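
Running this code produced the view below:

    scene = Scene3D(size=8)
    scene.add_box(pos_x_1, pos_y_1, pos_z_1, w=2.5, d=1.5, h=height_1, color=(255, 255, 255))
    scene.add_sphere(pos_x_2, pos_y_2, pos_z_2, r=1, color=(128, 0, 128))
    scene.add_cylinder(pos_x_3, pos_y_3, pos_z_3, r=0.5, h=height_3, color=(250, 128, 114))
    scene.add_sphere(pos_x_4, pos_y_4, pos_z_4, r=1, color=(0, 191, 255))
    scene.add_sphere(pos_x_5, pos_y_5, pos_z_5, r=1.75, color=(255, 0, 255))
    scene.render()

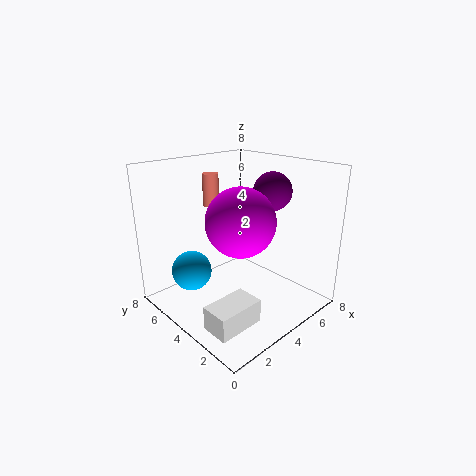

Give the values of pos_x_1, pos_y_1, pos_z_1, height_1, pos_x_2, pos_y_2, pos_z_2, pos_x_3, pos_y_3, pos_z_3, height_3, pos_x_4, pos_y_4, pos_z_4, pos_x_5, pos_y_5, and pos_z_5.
pos_x_1 = 0.5
pos_y_1 = 1.25
pos_z_1 = 0.5
height_1 = 1.25
pos_x_2 = 5
pos_y_2 = 2.5
pos_z_2 = 6.75
pos_x_3 = 4.75
pos_y_3 = 7.25
pos_z_3 = 5
height_3 = 2
pos_x_4 = 1
pos_y_4 = 4.25
pos_z_4 = 3
pos_x_5 = 3
pos_y_5 = 2.75
pos_z_5 = 5.5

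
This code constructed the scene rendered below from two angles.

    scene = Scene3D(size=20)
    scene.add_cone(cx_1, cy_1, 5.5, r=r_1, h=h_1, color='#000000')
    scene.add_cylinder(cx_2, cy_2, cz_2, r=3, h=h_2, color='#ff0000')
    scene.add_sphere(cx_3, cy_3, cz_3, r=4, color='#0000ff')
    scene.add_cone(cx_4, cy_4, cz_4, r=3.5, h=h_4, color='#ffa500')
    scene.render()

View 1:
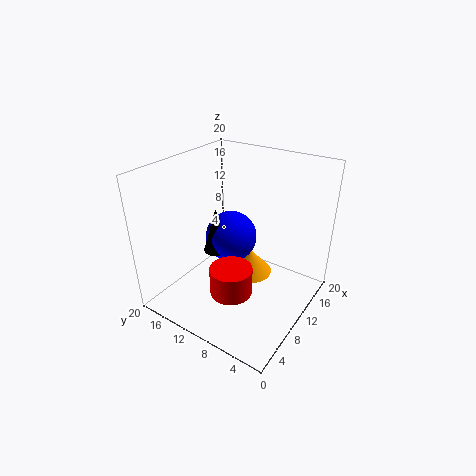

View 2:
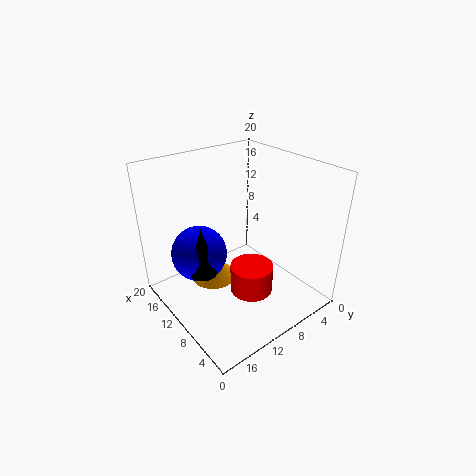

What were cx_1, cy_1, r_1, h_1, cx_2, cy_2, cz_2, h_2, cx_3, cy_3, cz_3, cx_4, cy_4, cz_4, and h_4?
cx_1 = 11.5; cy_1 = 15; r_1 = 2; h_1 = 7; cx_2 = 7.5; cy_2 = 9.5; cz_2 = 2.5; h_2 = 4; cx_3 = 14; cy_3 = 14; cz_3 = 7; cx_4 = 15; cy_4 = 11; cz_4 = 1; h_4 = 4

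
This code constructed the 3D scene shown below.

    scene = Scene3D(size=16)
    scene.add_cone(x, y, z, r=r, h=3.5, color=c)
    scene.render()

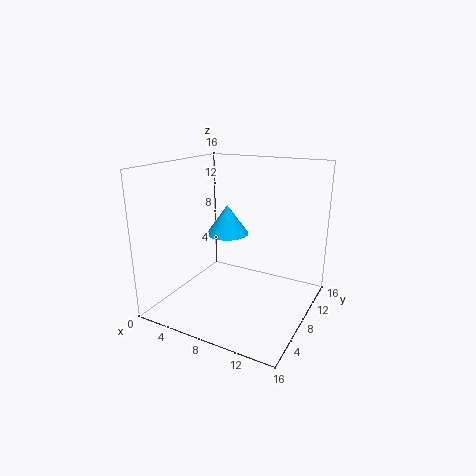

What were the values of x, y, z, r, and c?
x = 5.5
y = 10
z = 7.5
r = 2.5
c = 'deepskyblue'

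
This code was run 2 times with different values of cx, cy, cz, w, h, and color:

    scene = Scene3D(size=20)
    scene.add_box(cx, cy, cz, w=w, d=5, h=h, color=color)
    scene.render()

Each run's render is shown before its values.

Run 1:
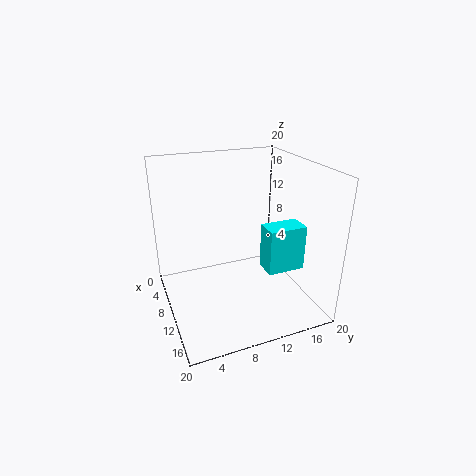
cx = 13, cy = 12, cz = 7, w = 3, h = 6, color = 'cyan'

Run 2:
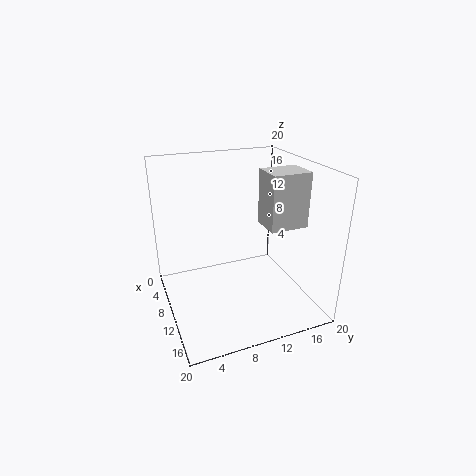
cx = 12, cy = 12, cz = 13, w = 4, h = 7, color = 'lightgray'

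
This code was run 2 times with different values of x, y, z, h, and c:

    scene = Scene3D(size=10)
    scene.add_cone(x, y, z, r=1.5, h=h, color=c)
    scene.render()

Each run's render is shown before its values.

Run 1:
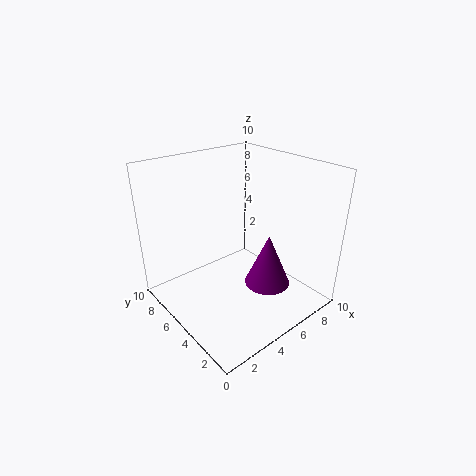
x = 5.5, y = 2.5, z = 2.5, h = 3.5, c = 'purple'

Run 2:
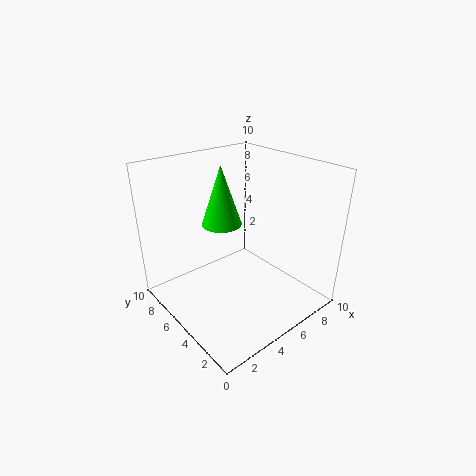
x = 5.5, y = 7.5, z = 5, h = 4.5, c = 'lime'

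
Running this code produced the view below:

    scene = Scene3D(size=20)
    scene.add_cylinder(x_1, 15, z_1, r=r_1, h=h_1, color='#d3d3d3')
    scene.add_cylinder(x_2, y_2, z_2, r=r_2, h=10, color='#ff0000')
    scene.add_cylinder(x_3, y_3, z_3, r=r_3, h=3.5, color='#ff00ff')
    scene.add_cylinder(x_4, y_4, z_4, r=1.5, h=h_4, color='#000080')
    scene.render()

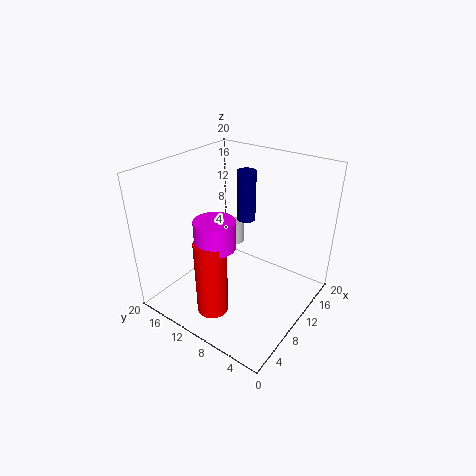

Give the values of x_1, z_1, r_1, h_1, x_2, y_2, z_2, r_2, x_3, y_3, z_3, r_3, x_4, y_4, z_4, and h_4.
x_1 = 16
z_1 = 5
r_1 = 1.5
h_1 = 3.5
x_2 = 3
y_2 = 9
z_2 = 3
r_2 = 2
x_3 = 4
y_3 = 9
z_3 = 12
r_3 = 2.5
x_4 = 17
y_4 = 13.5
z_4 = 9
h_4 = 8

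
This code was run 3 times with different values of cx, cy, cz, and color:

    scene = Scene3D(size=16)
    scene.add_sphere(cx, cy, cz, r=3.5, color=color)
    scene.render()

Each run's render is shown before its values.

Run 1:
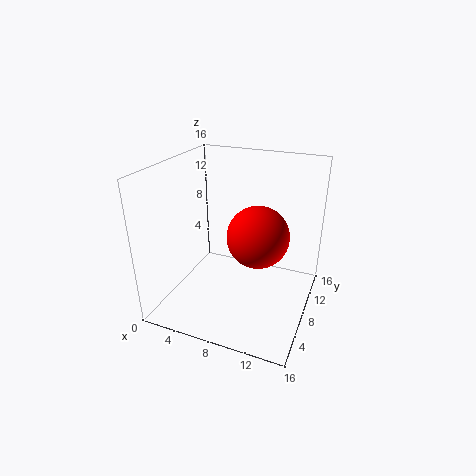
cx = 10, cy = 9, cz = 8, color = 'red'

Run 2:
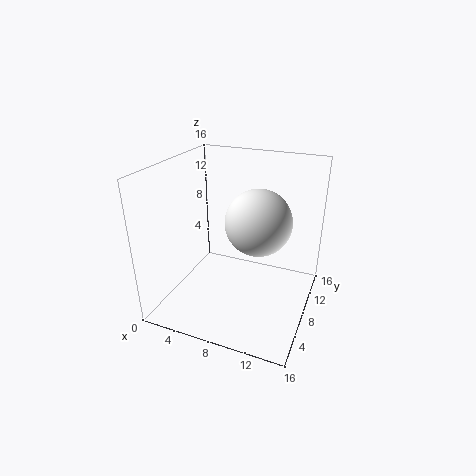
cx = 10.5, cy = 7.5, cz = 10.5, color = 'white'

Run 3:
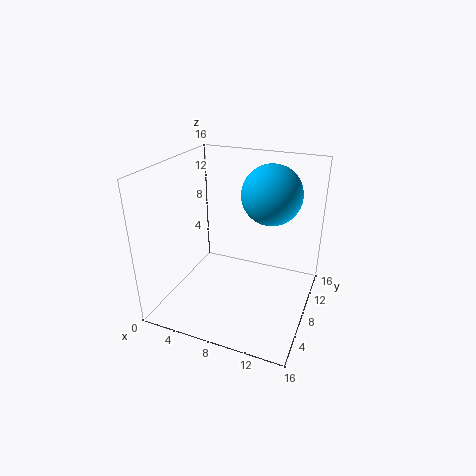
cx = 10.5, cy = 12, cz = 12, color = 'deepskyblue'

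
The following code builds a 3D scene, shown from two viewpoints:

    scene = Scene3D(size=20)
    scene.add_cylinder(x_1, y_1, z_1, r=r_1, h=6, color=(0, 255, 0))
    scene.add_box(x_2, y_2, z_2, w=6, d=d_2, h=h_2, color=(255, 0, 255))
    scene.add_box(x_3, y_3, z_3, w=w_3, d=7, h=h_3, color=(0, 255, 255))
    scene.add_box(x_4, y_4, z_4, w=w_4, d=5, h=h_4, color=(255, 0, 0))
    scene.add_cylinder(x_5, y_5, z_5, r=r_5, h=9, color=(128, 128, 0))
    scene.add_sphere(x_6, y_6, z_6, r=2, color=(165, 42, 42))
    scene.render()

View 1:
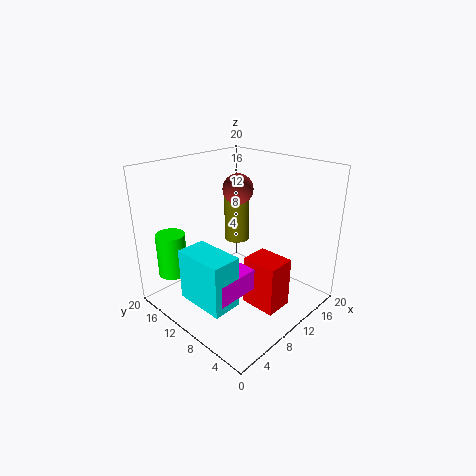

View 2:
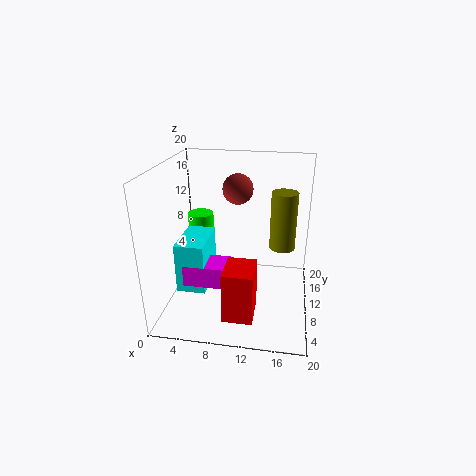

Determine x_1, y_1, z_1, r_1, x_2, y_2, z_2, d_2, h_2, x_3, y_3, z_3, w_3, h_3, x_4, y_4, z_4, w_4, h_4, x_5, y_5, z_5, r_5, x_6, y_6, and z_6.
x_1 = 3, y_1 = 16, z_1 = 5, r_1 = 2, x_2 = 3, y_2 = 6, z_2 = 4, d_2 = 4, h_2 = 3, x_3 = 2, y_3 = 6, z_3 = 3, w_3 = 4, h_3 = 7, x_4 = 9, y_4 = 3, z_4 = 1, w_4 = 4, h_4 = 7, x_5 = 16, y_5 = 16, z_5 = 6, r_5 = 2, x_6 = 10, y_6 = 10, z_6 = 17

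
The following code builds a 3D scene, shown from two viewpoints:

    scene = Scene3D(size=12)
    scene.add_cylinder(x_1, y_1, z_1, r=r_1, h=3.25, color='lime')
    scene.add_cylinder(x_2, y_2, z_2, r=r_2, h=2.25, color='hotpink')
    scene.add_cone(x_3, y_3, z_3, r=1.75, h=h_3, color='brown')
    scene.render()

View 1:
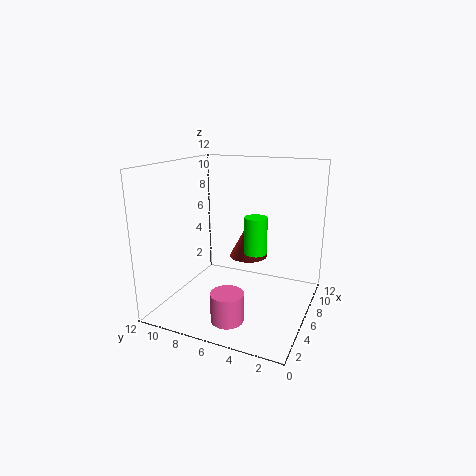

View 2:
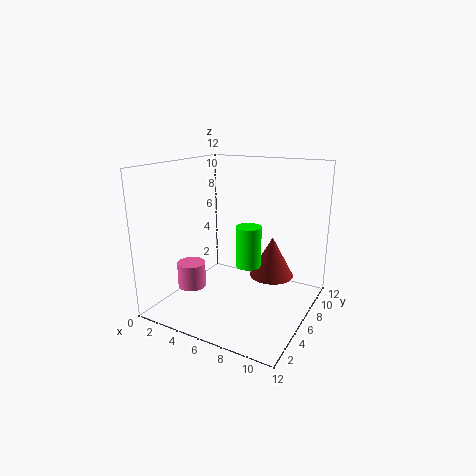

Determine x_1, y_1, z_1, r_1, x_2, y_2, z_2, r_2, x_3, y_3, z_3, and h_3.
x_1 = 7.5, y_1 = 5, z_1 = 4.25, r_1 = 1, x_2 = 1.75, y_2 = 5, z_2 = 1, r_2 = 1.25, x_3 = 9, y_3 = 6.25, z_3 = 3.25, h_3 = 3.25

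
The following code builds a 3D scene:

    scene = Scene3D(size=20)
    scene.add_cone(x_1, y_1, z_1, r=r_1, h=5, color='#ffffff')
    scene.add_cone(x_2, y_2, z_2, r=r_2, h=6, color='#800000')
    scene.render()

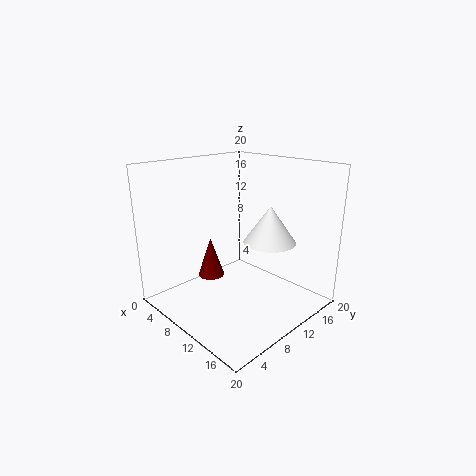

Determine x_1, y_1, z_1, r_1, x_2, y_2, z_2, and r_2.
x_1 = 14; y_1 = 12; z_1 = 10; r_1 = 3.5; x_2 = 4.5; y_2 = 9.5; z_2 = 2.5; r_2 = 2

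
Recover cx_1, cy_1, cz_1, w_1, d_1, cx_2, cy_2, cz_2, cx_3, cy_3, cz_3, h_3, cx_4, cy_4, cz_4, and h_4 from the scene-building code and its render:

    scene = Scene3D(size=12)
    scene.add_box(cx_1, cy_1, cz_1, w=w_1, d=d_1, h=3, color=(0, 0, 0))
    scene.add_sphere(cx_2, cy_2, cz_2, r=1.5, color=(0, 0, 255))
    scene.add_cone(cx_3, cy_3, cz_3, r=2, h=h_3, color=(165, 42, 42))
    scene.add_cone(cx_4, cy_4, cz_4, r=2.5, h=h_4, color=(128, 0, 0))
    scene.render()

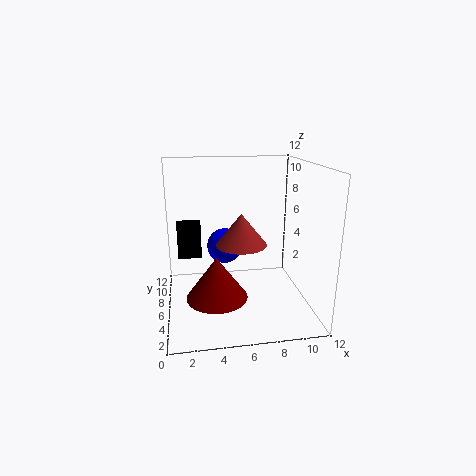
cx_1 = 1; cy_1 = 7; cz_1 = 4; w_1 = 2; d_1 = 1.5; cx_2 = 5; cy_2 = 7; cz_2 = 5; cx_3 = 6; cy_3 = 4.5; cz_3 = 6; h_3 = 2.5; cx_4 = 4; cy_4 = 4.5; cz_4 = 1.5; h_4 = 3.5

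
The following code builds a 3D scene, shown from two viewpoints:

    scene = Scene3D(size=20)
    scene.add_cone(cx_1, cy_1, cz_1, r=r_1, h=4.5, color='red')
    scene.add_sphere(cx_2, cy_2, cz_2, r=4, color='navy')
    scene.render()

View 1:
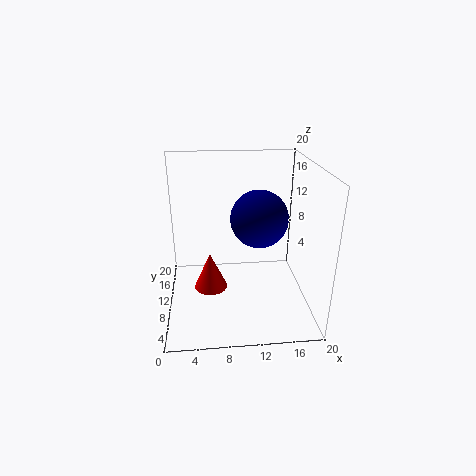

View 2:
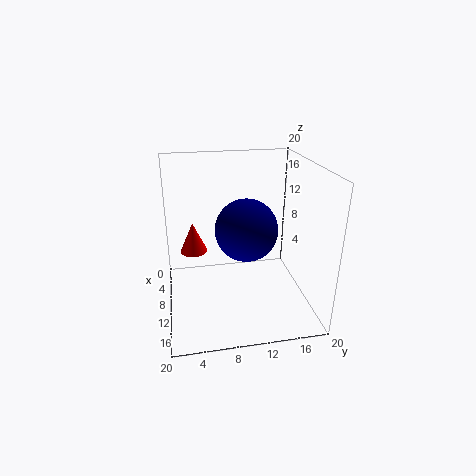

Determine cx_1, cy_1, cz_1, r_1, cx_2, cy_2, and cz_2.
cx_1 = 6, cy_1 = 4, cz_1 = 6.5, r_1 = 2, cx_2 = 13, cy_2 = 10.5, cz_2 = 12.5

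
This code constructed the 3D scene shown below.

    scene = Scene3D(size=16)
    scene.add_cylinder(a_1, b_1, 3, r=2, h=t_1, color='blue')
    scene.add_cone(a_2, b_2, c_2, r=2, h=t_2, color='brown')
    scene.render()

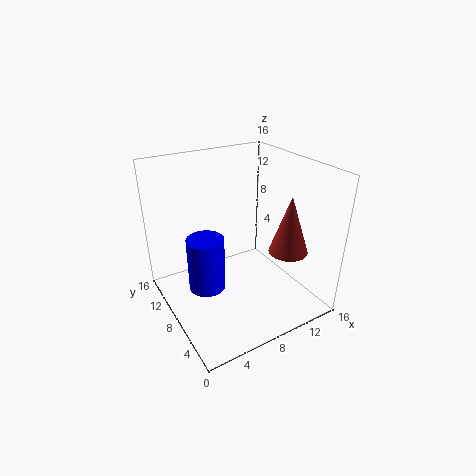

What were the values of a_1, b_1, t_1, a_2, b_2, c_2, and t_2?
a_1 = 4
b_1 = 8
t_1 = 6
a_2 = 11
b_2 = 3
c_2 = 8
t_2 = 6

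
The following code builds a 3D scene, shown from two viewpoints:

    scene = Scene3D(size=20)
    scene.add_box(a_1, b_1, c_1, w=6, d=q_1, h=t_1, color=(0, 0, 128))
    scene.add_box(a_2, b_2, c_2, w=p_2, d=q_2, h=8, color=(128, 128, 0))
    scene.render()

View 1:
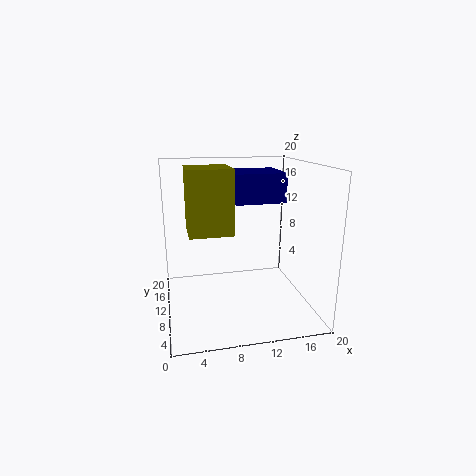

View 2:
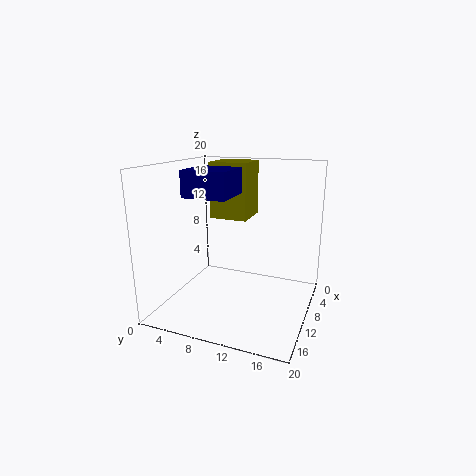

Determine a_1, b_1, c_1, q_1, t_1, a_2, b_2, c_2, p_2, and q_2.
a_1 = 8.5, b_1 = 4, c_1 = 16, q_1 = 6, t_1 = 3.5, a_2 = 3, b_2 = 5, c_2 = 12, p_2 = 5.5, q_2 = 5.5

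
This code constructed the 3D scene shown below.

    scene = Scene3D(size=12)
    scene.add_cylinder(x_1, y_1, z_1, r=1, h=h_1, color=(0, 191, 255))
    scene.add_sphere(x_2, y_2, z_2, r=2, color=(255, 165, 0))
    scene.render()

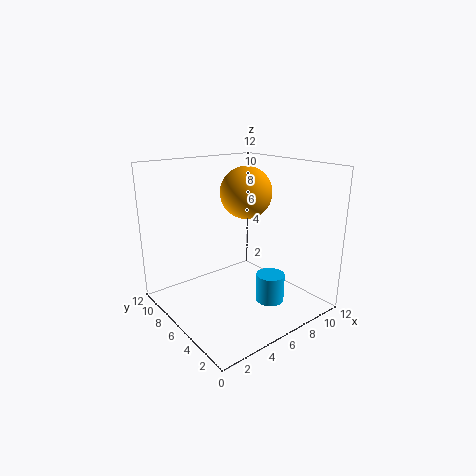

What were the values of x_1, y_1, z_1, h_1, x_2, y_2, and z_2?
x_1 = 5, y_1 = 1, z_1 = 3, h_1 = 2, x_2 = 6, y_2 = 5, z_2 = 10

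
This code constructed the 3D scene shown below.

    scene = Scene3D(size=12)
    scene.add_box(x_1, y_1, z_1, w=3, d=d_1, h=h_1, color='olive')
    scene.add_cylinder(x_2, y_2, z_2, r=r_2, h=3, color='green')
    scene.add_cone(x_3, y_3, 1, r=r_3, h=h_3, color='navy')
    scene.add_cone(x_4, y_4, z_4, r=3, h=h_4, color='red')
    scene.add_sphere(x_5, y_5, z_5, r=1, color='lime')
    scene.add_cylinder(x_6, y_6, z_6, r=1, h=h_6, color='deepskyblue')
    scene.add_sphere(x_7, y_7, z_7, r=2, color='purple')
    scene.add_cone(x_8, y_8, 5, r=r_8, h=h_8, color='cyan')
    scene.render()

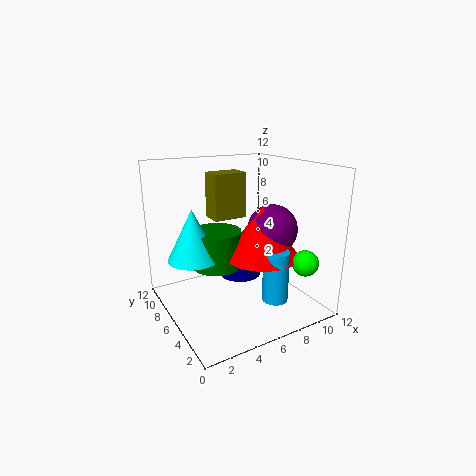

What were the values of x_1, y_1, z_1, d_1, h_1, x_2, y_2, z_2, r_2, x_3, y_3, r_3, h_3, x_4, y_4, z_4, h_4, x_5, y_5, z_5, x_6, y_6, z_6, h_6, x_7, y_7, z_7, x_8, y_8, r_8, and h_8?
x_1 = 5
y_1 = 8
z_1 = 7
d_1 = 2
h_1 = 4
x_2 = 4
y_2 = 6
z_2 = 4
r_2 = 2
x_3 = 8
y_3 = 9
r_3 = 2
h_3 = 3
x_4 = 7
y_4 = 4
z_4 = 5
h_4 = 4
x_5 = 9
y_5 = 1
z_5 = 5
x_6 = 7
y_6 = 2
z_6 = 2
h_6 = 4
x_7 = 8
y_7 = 4
z_7 = 7
x_8 = 2
y_8 = 6
r_8 = 2
h_8 = 4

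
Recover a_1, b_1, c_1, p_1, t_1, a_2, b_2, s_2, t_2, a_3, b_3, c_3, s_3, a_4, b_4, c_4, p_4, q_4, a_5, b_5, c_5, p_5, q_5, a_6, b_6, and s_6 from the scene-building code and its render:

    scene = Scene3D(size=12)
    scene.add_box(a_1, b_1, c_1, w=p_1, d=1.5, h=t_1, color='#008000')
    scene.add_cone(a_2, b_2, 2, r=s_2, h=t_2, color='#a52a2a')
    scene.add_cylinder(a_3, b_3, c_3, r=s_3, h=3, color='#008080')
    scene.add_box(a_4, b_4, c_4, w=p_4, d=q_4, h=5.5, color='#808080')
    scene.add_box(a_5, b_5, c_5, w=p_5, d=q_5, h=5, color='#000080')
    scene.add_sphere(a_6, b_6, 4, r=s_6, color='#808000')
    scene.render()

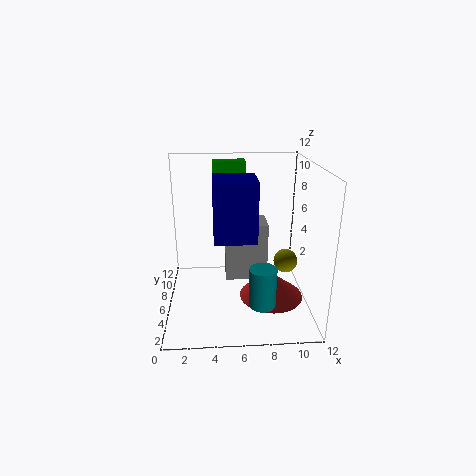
a_1 = 4
b_1 = 10.5
c_1 = 8
p_1 = 3
t_1 = 3.5
a_2 = 8.5
b_2 = 3.5
s_2 = 2.5
t_2 = 2
a_3 = 7.5
b_3 = 1.5
c_3 = 2.5
s_3 = 1
a_4 = 5
b_4 = 8.5
c_4 = 0.5
p_4 = 4
q_4 = 3
a_5 = 4
b_5 = 4.5
c_5 = 6
p_5 = 3.5
q_5 = 3.5
a_6 = 10
b_6 = 5.5
s_6 = 1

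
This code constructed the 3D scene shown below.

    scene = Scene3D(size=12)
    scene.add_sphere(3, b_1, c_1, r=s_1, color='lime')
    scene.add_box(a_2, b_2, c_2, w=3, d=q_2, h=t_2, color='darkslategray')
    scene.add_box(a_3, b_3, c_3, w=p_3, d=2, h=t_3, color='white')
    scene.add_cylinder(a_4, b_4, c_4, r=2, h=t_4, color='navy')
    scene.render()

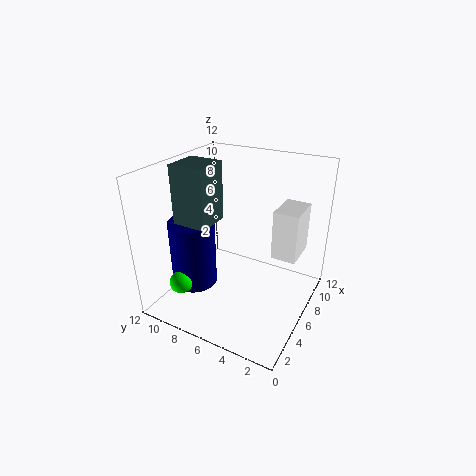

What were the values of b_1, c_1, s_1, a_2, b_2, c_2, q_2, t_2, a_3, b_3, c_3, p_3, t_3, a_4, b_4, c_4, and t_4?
b_1 = 10
c_1 = 2
s_1 = 1
a_2 = 4
b_2 = 8
c_2 = 7
q_2 = 3
t_2 = 5
a_3 = 6
b_3 = 1
c_3 = 5
p_3 = 3
t_3 = 4
a_4 = 5
b_4 = 10
c_4 = 1
t_4 = 6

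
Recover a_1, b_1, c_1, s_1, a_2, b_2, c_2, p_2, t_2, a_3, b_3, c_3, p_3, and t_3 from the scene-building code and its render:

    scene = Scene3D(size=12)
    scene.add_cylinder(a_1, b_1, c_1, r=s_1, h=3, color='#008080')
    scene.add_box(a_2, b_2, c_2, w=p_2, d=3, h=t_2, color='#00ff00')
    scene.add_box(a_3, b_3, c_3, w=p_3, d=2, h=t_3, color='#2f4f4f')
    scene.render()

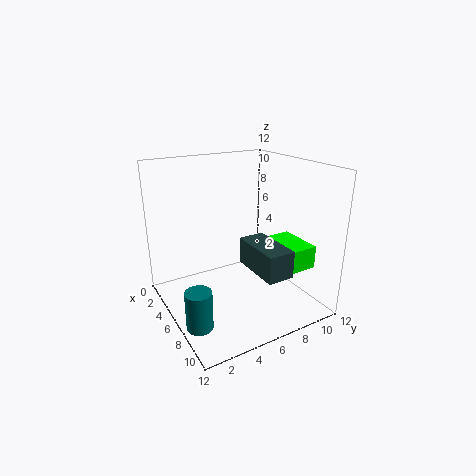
a_1 = 9; b_1 = 1; c_1 = 1; s_1 = 1; a_2 = 5; b_2 = 9; c_2 = 3; p_2 = 4; t_2 = 2; a_3 = 8; b_3 = 5; c_3 = 5; p_3 = 4; t_3 = 2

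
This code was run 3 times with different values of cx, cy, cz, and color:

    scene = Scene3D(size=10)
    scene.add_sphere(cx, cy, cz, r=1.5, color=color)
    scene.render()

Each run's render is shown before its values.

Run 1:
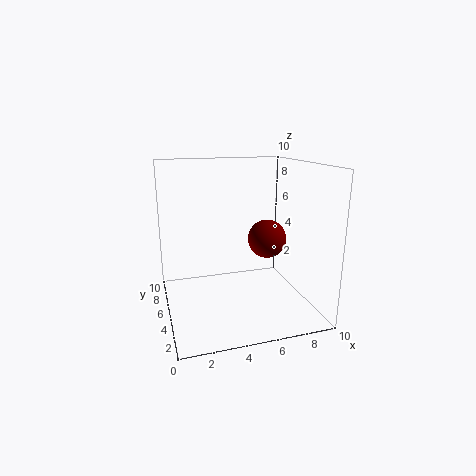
cx = 8
cy = 7
cz = 4
color = 'maroon'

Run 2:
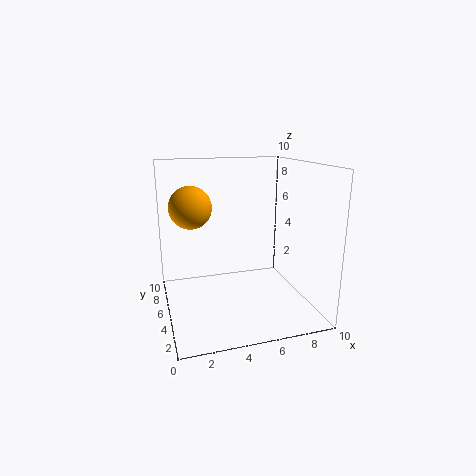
cx = 2
cy = 6.5
cz = 7
color = 'orange'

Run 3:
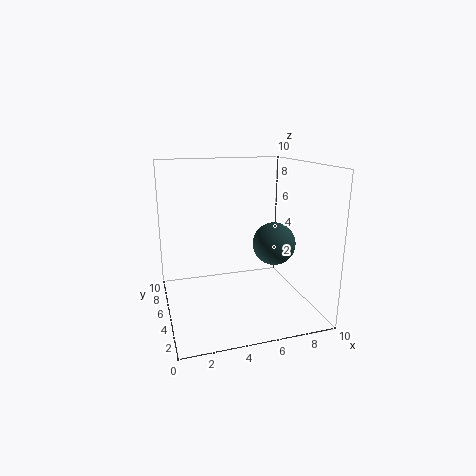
cx = 7.5
cy = 4.5
cz = 4.5
color = 'darkslategray'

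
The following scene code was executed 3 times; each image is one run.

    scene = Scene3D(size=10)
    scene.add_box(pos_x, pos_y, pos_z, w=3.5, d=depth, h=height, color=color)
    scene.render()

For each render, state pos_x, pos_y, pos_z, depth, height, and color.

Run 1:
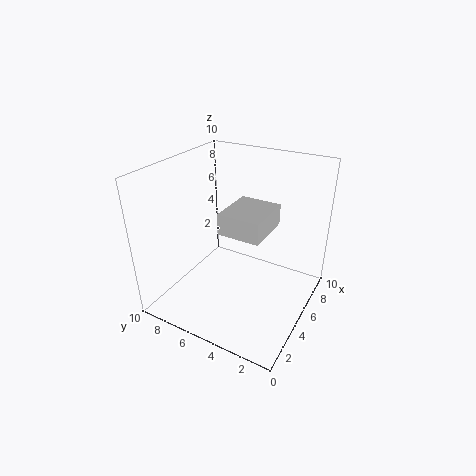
pos_x = 4
pos_y = 3
pos_z = 5.5
depth = 3
height = 1.5
color = 'lightgray'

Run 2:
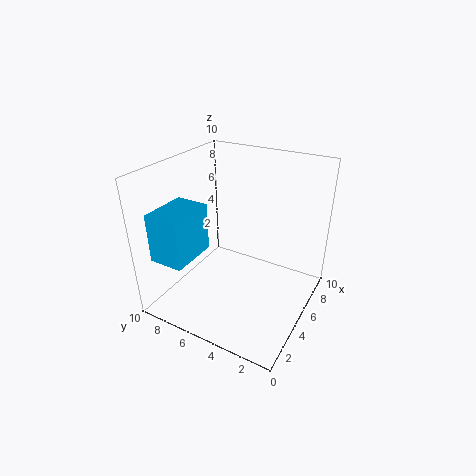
pos_x = 1.5
pos_y = 7.5
pos_z = 3.5
depth = 2.5
height = 3.5
color = 'deepskyblue'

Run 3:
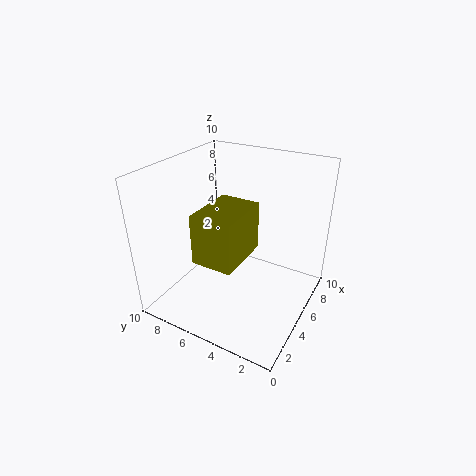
pos_x = 0.5
pos_y = 3
pos_z = 5.5
depth = 2.5
height = 3
color = 'olive'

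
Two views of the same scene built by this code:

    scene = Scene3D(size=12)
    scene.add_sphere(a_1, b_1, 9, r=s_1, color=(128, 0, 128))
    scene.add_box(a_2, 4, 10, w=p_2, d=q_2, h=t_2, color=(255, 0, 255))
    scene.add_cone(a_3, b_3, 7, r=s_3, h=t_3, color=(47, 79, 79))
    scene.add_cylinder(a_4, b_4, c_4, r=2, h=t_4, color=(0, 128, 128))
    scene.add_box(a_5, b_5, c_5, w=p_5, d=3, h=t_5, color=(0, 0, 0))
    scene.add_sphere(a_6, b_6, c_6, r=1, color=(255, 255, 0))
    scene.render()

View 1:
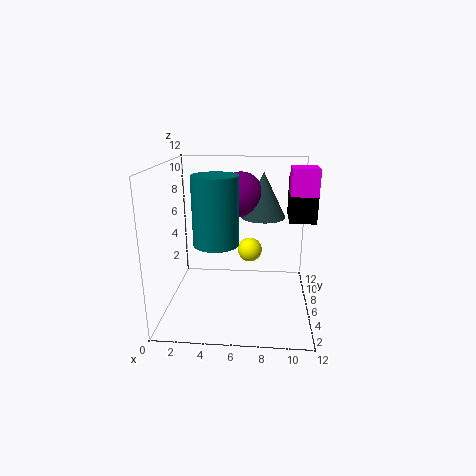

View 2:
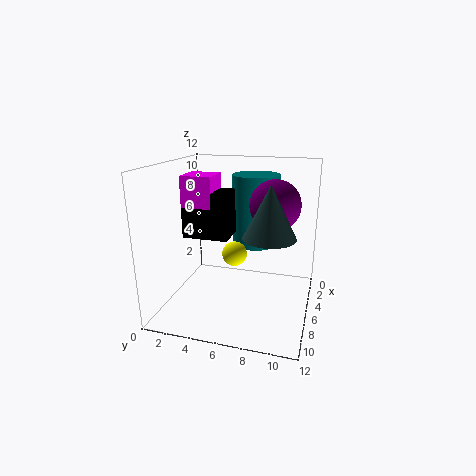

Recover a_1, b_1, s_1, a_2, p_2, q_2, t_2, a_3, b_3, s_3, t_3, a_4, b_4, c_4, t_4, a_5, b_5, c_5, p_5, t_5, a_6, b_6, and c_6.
a_1 = 6, b_1 = 9, s_1 = 2, a_2 = 10, p_2 = 2, q_2 = 2, t_2 = 2, a_3 = 8, b_3 = 9, s_3 = 2, t_3 = 4, a_4 = 4, b_4 = 7, c_4 = 5, t_4 = 6, a_5 = 10, b_5 = 4, c_5 = 8, p_5 = 2, t_5 = 3, a_6 = 7, b_6 = 6, c_6 = 5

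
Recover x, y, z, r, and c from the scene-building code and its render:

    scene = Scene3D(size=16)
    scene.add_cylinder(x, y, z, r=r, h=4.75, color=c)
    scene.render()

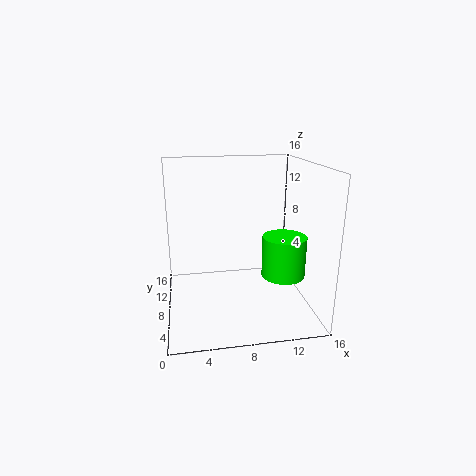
x = 13.25; y = 7.5; z = 3.25; r = 2.5; c = 'lime'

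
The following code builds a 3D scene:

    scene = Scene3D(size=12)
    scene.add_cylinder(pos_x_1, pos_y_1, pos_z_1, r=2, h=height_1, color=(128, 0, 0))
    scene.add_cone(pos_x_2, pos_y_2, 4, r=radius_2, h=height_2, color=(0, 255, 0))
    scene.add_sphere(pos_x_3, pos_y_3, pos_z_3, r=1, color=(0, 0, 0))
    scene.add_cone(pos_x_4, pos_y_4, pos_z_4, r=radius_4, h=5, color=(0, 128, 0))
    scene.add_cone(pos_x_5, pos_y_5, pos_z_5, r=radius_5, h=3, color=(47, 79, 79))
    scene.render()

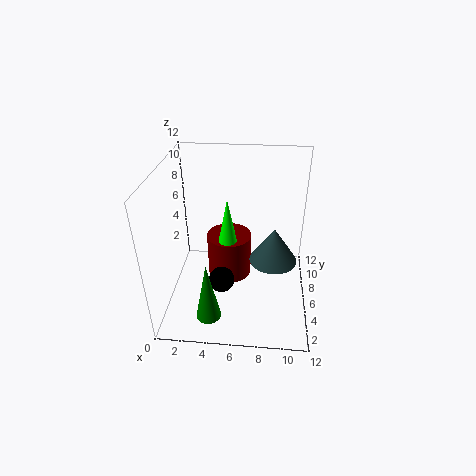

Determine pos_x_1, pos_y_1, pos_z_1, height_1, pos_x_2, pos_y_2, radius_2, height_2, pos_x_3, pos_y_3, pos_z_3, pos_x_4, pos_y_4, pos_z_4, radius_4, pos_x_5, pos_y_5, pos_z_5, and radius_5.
pos_x_1 = 5
pos_y_1 = 8
pos_z_1 = 1
height_1 = 4
pos_x_2 = 5
pos_y_2 = 7
radius_2 = 1
height_2 = 5
pos_x_3 = 5
pos_y_3 = 3
pos_z_3 = 4
pos_x_4 = 4
pos_y_4 = 2
pos_z_4 = 1
radius_4 = 1
pos_x_5 = 9
pos_y_5 = 6
pos_z_5 = 4
radius_5 = 2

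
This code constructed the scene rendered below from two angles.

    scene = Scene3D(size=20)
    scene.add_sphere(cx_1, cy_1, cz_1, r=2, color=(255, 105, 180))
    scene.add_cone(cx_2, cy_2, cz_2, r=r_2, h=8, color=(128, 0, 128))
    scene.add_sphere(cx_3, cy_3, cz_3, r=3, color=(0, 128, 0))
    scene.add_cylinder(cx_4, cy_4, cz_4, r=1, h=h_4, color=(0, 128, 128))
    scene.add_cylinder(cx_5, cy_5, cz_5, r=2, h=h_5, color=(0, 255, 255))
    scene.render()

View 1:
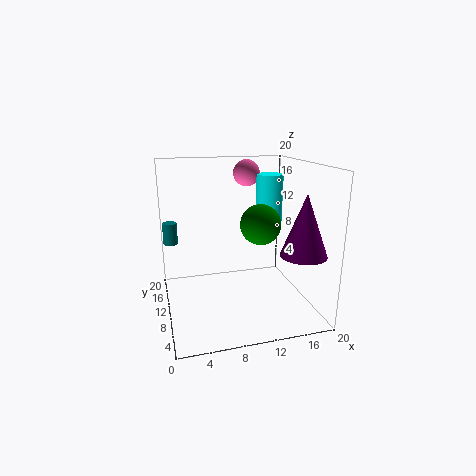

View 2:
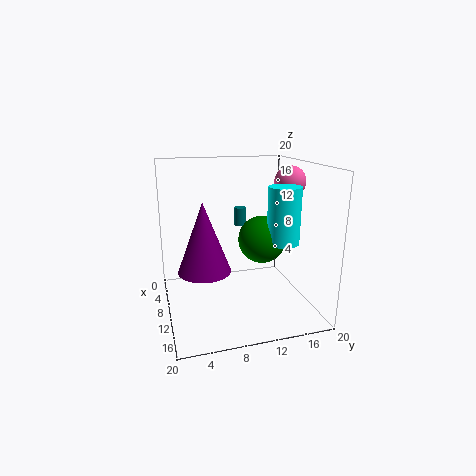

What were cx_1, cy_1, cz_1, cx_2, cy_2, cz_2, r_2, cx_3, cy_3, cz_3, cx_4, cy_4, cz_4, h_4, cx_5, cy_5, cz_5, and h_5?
cx_1 = 13
cy_1 = 16
cz_1 = 18
cx_2 = 17
cy_2 = 4
cz_2 = 9
r_2 = 3
cx_3 = 14
cy_3 = 12
cz_3 = 11
cx_4 = 1
cy_4 = 13
cz_4 = 9
h_4 = 3
cx_5 = 16
cy_5 = 14
cz_5 = 11
h_5 = 7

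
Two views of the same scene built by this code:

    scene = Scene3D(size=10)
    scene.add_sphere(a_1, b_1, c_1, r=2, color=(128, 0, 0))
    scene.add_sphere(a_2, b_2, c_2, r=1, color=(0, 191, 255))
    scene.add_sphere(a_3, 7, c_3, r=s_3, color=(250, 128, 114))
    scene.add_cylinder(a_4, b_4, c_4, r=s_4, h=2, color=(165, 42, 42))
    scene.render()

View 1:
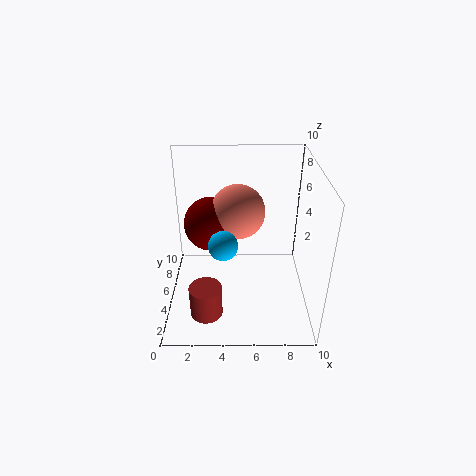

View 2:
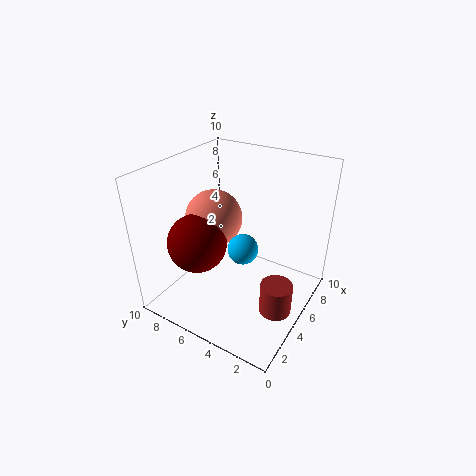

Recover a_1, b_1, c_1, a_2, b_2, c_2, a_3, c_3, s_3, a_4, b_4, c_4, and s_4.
a_1 = 3, b_1 = 7, c_1 = 5, a_2 = 4, b_2 = 4, c_2 = 5, a_3 = 5, c_3 = 6, s_3 = 2, a_4 = 3, b_4 = 1, c_4 = 2, s_4 = 1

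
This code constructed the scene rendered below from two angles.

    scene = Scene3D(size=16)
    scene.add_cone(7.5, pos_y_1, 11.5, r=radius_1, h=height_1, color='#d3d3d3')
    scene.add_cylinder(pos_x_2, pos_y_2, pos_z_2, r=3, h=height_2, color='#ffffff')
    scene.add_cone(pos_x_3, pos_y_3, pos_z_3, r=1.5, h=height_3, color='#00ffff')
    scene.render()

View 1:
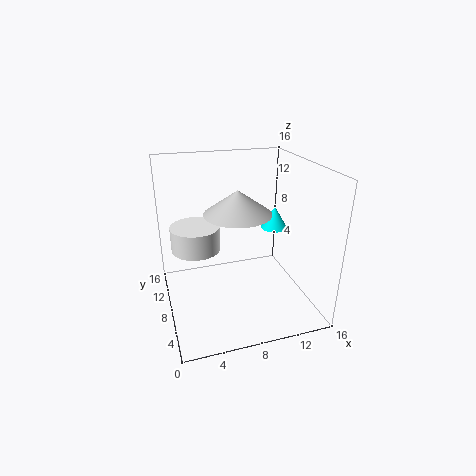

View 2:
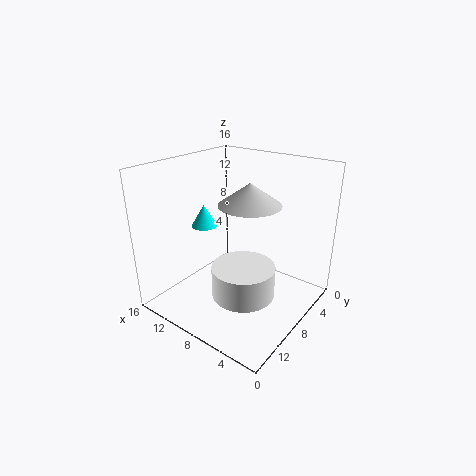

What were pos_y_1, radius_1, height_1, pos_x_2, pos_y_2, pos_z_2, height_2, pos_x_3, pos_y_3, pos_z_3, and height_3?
pos_y_1 = 6.5; radius_1 = 3.5; height_1 = 2.5; pos_x_2 = 4; pos_y_2 = 12.5; pos_z_2 = 5; height_2 = 3; pos_x_3 = 12.5; pos_y_3 = 8.5; pos_z_3 = 8.5; height_3 = 2.5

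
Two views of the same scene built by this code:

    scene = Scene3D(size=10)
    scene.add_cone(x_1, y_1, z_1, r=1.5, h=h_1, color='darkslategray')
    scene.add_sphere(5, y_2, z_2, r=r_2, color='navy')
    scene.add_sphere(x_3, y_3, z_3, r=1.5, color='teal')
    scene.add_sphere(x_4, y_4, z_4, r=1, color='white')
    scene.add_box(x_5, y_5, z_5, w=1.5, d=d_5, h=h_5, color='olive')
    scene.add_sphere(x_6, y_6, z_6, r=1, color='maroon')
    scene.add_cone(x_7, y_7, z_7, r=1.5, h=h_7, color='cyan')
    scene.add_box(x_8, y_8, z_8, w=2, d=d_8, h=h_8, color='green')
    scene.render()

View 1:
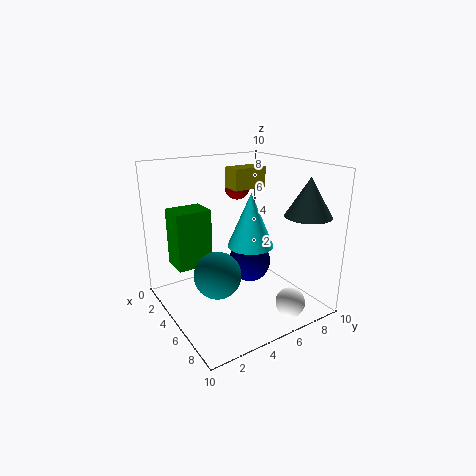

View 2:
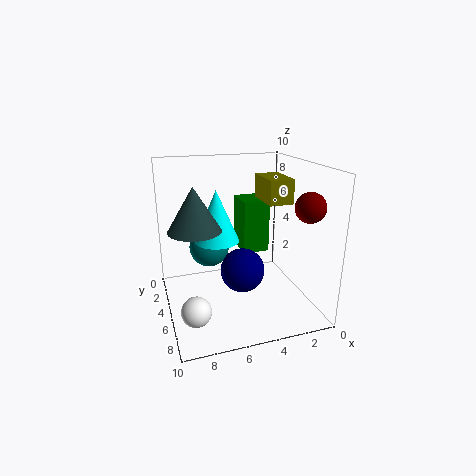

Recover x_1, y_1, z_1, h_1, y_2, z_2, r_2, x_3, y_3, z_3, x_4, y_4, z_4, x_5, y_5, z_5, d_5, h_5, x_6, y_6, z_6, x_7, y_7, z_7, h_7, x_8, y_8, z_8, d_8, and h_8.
x_1 = 8.5
y_1 = 8
z_1 = 7
h_1 = 2.5
y_2 = 6
z_2 = 3
r_2 = 1.5
x_3 = 6.5
y_3 = 2.5
z_3 = 3.5
x_4 = 8.5
y_4 = 7
z_4 = 1
x_5 = 2.5
y_5 = 5.5
z_5 = 8
d_5 = 2.5
h_5 = 1.5
x_6 = 1
y_6 = 7.5
z_6 = 7.5
x_7 = 6.5
y_7 = 5
z_7 = 5
h_7 = 3.5
x_8 = 2
y_8 = 1
z_8 = 3
d_8 = 2.5
h_8 = 4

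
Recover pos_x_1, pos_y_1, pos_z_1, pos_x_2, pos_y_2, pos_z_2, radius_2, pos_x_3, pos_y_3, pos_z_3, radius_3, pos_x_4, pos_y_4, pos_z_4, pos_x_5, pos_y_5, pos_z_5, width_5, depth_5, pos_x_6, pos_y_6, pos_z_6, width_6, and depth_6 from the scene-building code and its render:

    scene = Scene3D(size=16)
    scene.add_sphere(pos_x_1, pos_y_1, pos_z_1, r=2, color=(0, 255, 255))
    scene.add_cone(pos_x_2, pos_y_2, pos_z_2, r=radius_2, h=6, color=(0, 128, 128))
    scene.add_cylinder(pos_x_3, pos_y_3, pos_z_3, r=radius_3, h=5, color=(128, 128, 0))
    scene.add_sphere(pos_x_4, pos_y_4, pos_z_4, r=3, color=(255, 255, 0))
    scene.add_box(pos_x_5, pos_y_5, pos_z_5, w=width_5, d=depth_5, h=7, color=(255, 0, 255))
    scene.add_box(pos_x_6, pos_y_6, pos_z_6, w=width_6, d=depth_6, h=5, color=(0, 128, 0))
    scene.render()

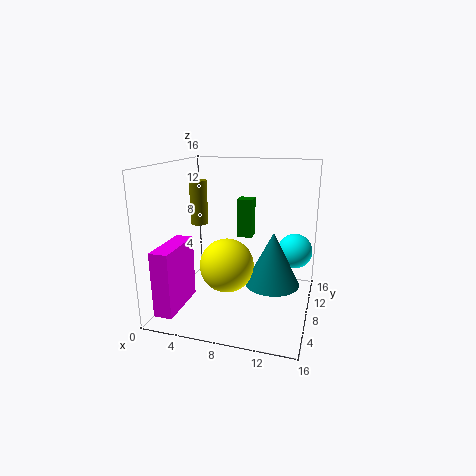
pos_x_1 = 14, pos_y_1 = 11, pos_z_1 = 6, pos_x_2 = 12, pos_y_2 = 8, pos_z_2 = 3, radius_2 = 3, pos_x_3 = 3, pos_y_3 = 9, pos_z_3 = 9, radius_3 = 1, pos_x_4 = 7, pos_y_4 = 7, pos_z_4 = 5, pos_x_5 = 1, pos_y_5 = 1, pos_z_5 = 1, width_5 = 2, depth_5 = 6, pos_x_6 = 6, pos_y_6 = 14, pos_z_6 = 6, width_6 = 2, depth_6 = 2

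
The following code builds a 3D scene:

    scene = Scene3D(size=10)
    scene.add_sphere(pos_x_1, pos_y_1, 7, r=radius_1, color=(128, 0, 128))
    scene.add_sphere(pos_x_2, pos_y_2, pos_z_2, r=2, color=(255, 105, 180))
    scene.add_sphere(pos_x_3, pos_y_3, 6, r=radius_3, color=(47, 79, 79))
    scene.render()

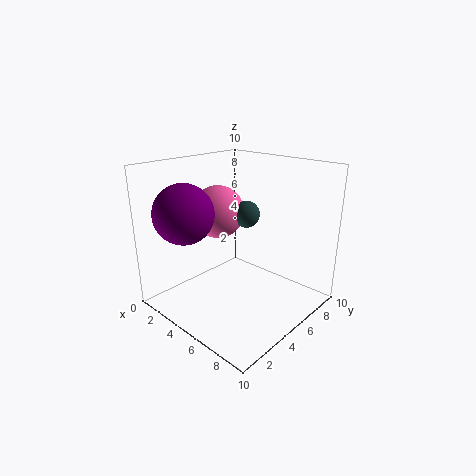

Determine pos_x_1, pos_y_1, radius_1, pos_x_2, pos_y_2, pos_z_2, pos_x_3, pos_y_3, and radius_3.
pos_x_1 = 3; pos_y_1 = 2; radius_1 = 2; pos_x_2 = 2; pos_y_2 = 6; pos_z_2 = 6; pos_x_3 = 4; pos_y_3 = 7; radius_3 = 1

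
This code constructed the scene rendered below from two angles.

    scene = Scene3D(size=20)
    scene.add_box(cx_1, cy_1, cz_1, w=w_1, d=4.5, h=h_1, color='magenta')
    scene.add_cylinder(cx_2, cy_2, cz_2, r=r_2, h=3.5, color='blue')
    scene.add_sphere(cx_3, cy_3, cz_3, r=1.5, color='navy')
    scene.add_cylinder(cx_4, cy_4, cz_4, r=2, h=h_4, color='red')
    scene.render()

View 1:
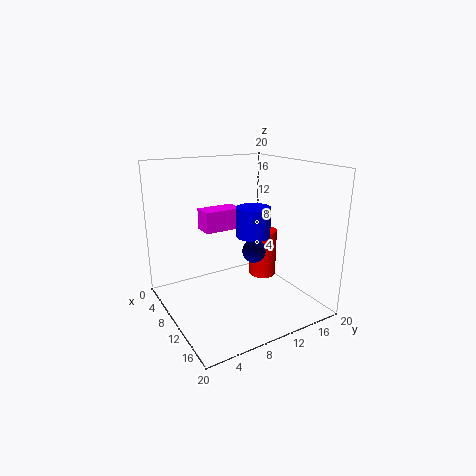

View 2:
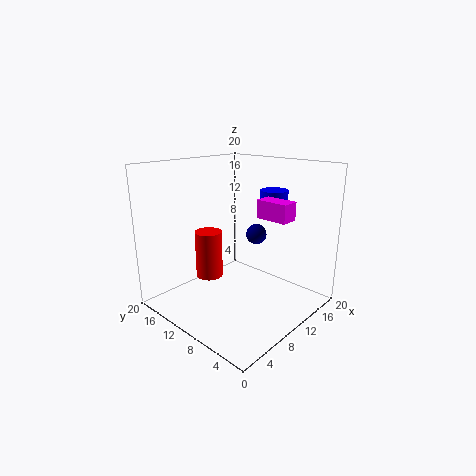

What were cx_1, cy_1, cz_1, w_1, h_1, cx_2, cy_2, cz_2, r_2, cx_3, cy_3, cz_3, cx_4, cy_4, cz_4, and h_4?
cx_1 = 11.5; cy_1 = 3.5; cz_1 = 13; w_1 = 2.5; h_1 = 2.5; cx_2 = 16; cy_2 = 8.5; cz_2 = 12.5; r_2 = 2; cx_3 = 14; cy_3 = 10; cz_3 = 9.5; cx_4 = 9; cy_4 = 15; cz_4 = 3; h_4 = 7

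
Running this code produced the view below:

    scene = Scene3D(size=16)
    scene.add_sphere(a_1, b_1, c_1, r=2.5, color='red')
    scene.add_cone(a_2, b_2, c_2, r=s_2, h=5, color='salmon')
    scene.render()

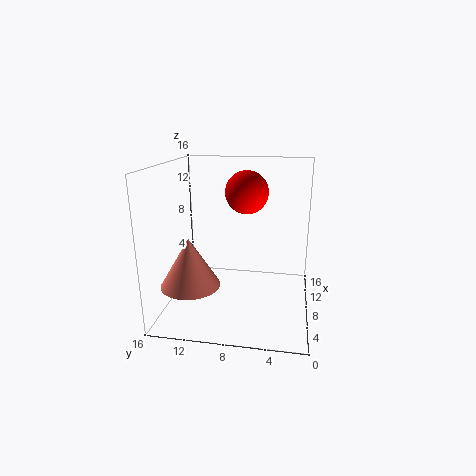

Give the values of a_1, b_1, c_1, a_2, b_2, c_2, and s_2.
a_1 = 11, b_1 = 7.5, c_1 = 12.5, a_2 = 3, b_2 = 12, c_2 = 4.5, s_2 = 3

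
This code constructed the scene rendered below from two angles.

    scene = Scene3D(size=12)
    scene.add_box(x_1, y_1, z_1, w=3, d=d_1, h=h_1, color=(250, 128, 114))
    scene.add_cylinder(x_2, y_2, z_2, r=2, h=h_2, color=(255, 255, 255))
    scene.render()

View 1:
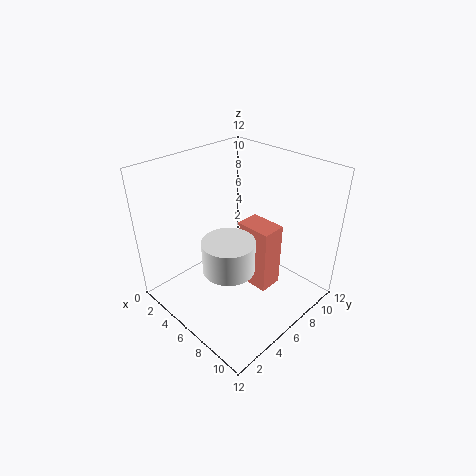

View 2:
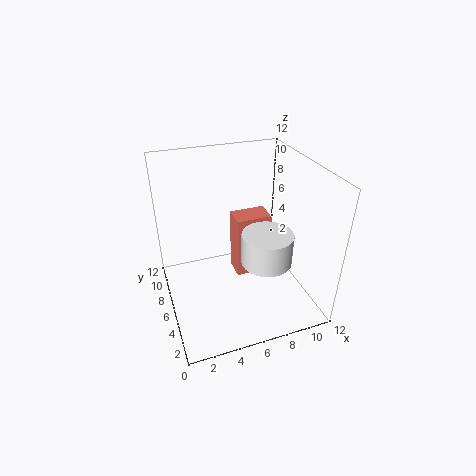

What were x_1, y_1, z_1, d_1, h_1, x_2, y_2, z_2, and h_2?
x_1 = 6, y_1 = 6, z_1 = 2, d_1 = 2, h_1 = 5.5, x_2 = 7.5, y_2 = 3.5, z_2 = 5, h_2 = 2.5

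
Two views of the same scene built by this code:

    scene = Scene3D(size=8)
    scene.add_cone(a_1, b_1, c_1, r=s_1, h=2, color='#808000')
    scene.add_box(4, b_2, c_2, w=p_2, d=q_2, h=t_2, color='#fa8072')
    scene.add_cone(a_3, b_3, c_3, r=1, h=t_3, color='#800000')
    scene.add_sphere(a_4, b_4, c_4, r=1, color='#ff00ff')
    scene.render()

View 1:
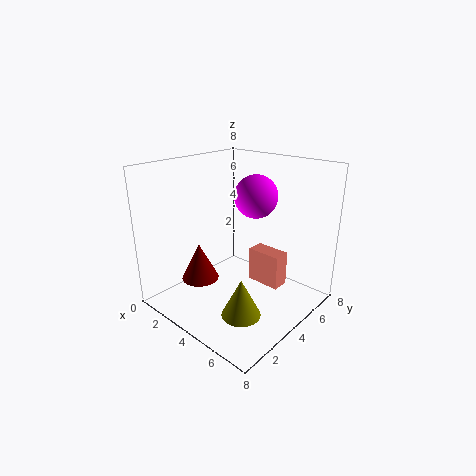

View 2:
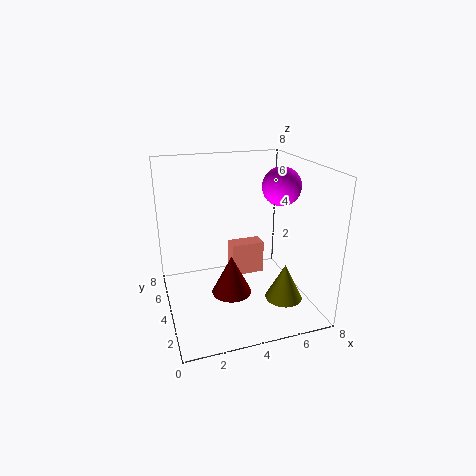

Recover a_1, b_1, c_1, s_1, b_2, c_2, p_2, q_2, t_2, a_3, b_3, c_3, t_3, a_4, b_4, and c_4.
a_1 = 6
b_1 = 2
c_1 = 1
s_1 = 1
b_2 = 5
c_2 = 1
p_2 = 2
q_2 = 1
t_2 = 2
a_3 = 3
b_3 = 2
c_3 = 2
t_3 = 2
a_4 = 6
b_4 = 3
c_4 = 7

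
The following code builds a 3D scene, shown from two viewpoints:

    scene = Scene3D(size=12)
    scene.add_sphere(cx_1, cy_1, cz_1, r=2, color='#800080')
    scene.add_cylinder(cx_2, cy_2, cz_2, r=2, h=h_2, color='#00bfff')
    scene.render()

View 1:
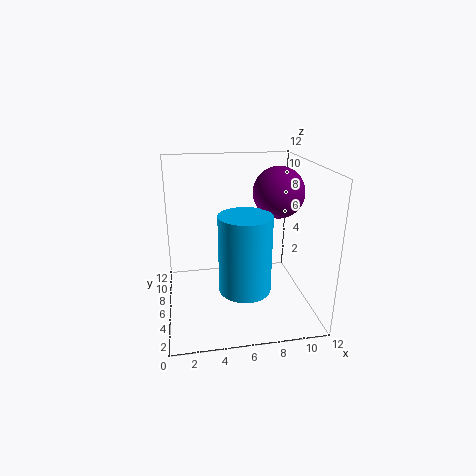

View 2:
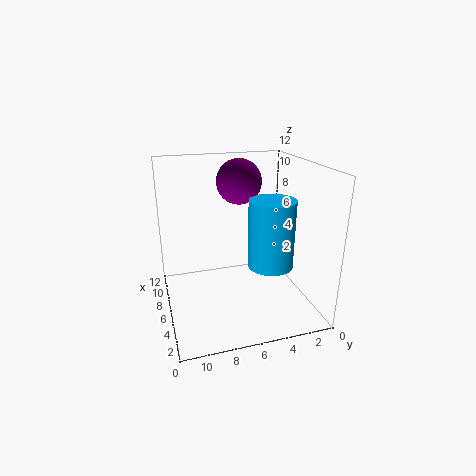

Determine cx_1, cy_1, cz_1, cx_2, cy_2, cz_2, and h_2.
cx_1 = 9
cy_1 = 5
cz_1 = 10
cx_2 = 6
cy_2 = 3
cz_2 = 3
h_2 = 6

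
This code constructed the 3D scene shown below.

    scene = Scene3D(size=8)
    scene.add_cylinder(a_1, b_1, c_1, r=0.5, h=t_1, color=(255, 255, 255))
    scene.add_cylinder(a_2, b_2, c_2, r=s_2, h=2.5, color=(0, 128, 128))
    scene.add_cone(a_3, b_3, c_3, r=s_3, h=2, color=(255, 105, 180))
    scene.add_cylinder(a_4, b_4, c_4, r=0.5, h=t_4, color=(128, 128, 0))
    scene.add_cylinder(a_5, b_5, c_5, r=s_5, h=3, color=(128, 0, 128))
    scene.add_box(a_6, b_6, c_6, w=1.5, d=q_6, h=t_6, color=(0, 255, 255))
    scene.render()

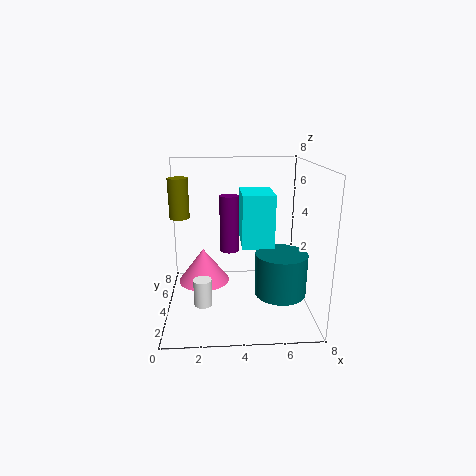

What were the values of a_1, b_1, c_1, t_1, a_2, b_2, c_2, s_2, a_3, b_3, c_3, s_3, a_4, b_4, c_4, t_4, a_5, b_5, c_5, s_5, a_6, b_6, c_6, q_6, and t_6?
a_1 = 2; b_1 = 3; c_1 = 0.5; t_1 = 1.5; a_2 = 6.5; b_2 = 4; c_2 = 0.5; s_2 = 1.5; a_3 = 2; b_3 = 5; c_3 = 1; s_3 = 1.5; a_4 = 1; b_4 = 3; c_4 = 5.5; t_4 = 2; a_5 = 3.5; b_5 = 3.5; c_5 = 3.5; s_5 = 0.5; a_6 = 4; b_6 = 1; c_6 = 4.5; q_6 = 2; t_6 = 2.5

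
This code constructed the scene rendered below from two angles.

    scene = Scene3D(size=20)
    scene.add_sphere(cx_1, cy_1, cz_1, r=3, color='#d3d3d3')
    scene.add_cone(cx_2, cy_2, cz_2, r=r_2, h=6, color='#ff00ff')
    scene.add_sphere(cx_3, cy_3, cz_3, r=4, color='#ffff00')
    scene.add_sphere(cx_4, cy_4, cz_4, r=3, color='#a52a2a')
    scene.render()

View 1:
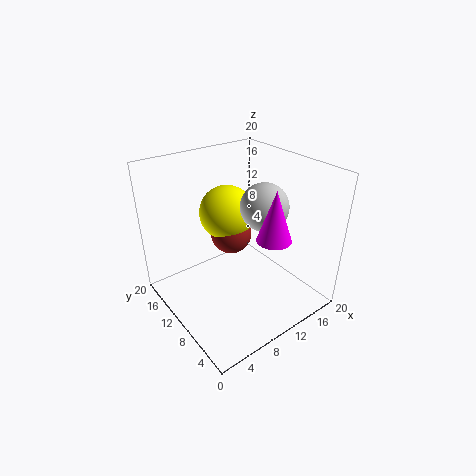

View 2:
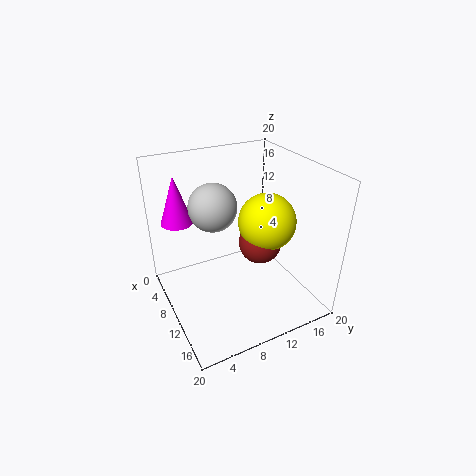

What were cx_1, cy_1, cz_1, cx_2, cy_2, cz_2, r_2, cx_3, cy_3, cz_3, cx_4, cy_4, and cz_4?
cx_1 = 11
cy_1 = 6
cz_1 = 16
cx_2 = 9
cy_2 = 2
cz_2 = 14
r_2 = 2
cx_3 = 11
cy_3 = 14
cz_3 = 12
cx_4 = 11
cy_4 = 13
cz_4 = 9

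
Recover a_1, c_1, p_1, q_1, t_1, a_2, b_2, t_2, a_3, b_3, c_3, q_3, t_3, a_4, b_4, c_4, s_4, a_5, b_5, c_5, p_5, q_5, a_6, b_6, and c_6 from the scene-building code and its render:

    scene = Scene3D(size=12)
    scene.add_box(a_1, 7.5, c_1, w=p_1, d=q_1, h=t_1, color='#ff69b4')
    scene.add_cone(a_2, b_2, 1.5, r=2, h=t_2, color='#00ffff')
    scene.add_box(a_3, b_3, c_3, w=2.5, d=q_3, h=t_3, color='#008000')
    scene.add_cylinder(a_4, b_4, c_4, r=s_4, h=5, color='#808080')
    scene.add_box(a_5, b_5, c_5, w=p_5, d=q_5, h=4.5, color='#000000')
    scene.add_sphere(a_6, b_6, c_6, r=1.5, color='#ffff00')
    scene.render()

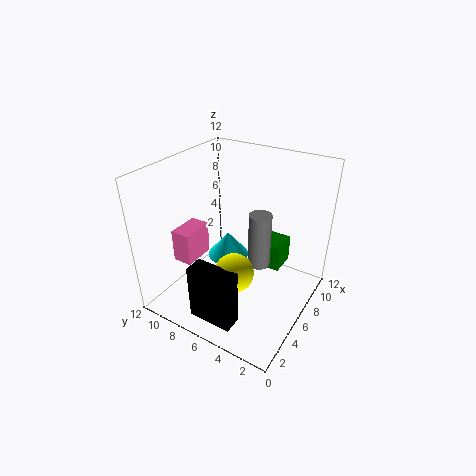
a_1 = 1.5, c_1 = 5.5, p_1 = 2.5, q_1 = 1.5, t_1 = 2.5, a_2 = 9, b_2 = 9, t_2 = 2.5, a_3 = 9, b_3 = 3.5, c_3 = 1.5, q_3 = 3, t_3 = 2.5, a_4 = 8, b_4 = 5, c_4 = 2.5, s_4 = 1, a_5 = 0.5, b_5 = 3.5, c_5 = 1.5, p_5 = 1.5, q_5 = 3.5, a_6 = 3, b_6 = 4.5, c_6 = 5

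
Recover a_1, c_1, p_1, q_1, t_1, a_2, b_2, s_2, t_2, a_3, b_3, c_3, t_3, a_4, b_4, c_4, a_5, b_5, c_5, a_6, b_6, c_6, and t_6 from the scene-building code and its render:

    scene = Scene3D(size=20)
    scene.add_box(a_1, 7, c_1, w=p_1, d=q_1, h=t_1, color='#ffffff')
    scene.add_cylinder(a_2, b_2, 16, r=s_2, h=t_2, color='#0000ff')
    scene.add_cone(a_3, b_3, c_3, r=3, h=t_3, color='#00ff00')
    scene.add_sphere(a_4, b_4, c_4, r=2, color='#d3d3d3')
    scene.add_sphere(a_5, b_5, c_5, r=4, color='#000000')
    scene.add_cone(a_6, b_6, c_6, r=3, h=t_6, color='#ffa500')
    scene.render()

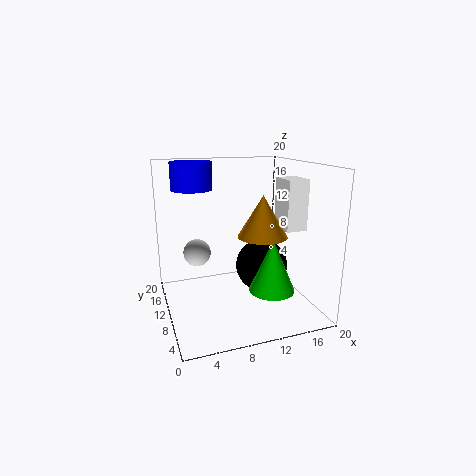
a_1 = 16
c_1 = 11
p_1 = 3
q_1 = 4
t_1 = 7
a_2 = 5
b_2 = 16
s_2 = 3
t_2 = 4
a_3 = 13
b_3 = 5
c_3 = 4
t_3 = 7
a_4 = 5
b_4 = 14
c_4 = 7
a_5 = 15
b_5 = 13
c_5 = 4
a_6 = 11
b_6 = 4
c_6 = 12
t_6 = 5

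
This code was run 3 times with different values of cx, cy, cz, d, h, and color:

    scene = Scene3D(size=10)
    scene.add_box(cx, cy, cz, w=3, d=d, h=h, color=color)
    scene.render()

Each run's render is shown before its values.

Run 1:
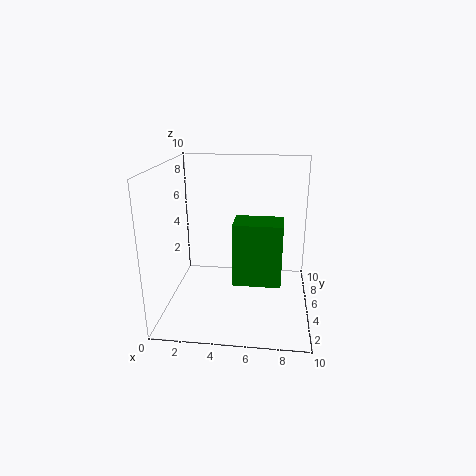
cx = 5, cy = 2, cz = 3, d = 2, h = 4, color = 'green'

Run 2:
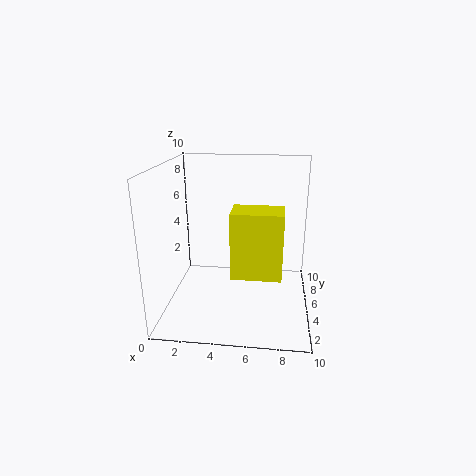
cx = 5, cy = 1, cz = 4, d = 2, h = 4, color = 'yellow'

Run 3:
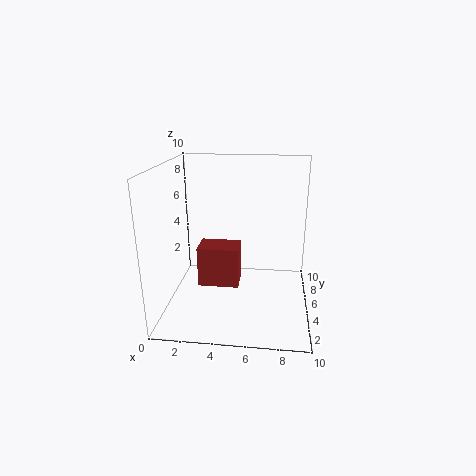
cx = 2, cy = 5, cz = 1, d = 2, h = 3, color = 'brown'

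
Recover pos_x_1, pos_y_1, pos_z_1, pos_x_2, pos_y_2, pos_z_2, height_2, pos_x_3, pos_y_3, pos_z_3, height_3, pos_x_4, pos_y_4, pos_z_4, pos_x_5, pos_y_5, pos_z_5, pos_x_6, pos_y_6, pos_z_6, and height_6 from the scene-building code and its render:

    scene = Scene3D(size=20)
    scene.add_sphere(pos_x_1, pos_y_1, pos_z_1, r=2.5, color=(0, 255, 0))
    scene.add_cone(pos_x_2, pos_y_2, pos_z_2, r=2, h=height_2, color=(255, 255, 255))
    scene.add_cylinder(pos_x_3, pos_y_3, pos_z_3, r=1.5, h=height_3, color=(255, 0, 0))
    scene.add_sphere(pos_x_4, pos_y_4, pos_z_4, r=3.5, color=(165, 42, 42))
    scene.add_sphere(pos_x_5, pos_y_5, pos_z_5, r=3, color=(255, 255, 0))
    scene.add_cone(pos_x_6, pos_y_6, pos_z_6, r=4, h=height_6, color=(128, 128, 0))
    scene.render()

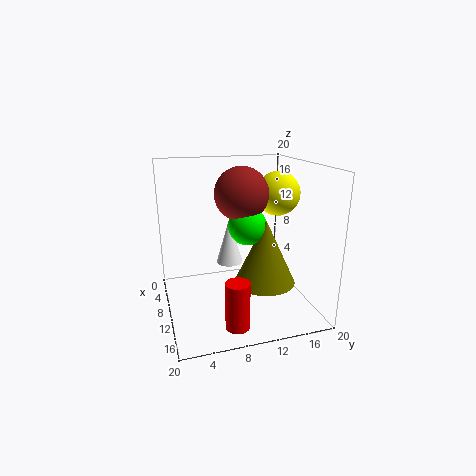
pos_x_1 = 12.5; pos_y_1 = 10.5; pos_z_1 = 12.5; pos_x_2 = 5.5; pos_y_2 = 10; pos_z_2 = 4.5; height_2 = 7; pos_x_3 = 18; pos_y_3 = 7.5; pos_z_3 = 1.5; height_3 = 6; pos_x_4 = 11.5; pos_y_4 = 10; pos_z_4 = 16.5; pos_x_5 = 10.5; pos_y_5 = 15.5; pos_z_5 = 16; pos_x_6 = 14; pos_y_6 = 12.5; pos_z_6 = 5; height_6 = 8.5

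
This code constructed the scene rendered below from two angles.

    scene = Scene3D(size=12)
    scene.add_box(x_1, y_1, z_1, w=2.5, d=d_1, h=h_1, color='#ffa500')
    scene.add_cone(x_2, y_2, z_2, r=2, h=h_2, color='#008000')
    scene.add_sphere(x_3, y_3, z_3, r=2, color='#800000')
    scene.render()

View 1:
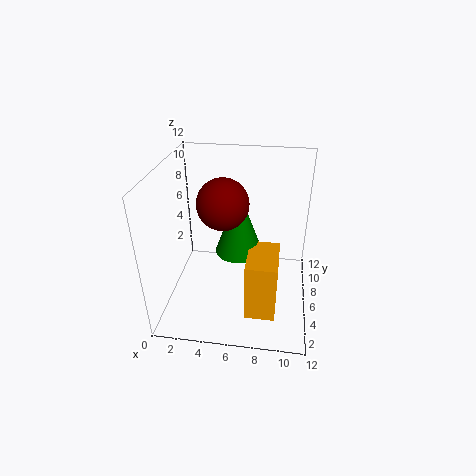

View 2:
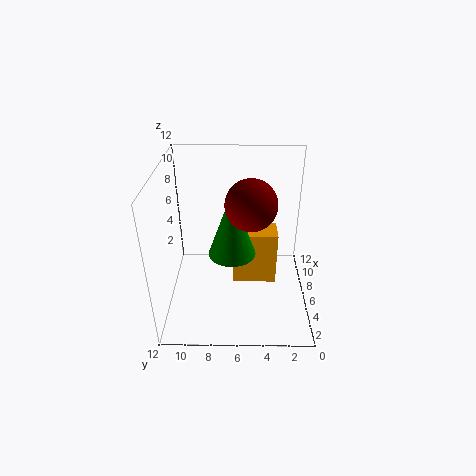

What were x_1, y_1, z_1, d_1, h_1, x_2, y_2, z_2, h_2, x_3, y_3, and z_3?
x_1 = 7; y_1 = 2.5; z_1 = 0.5; d_1 = 4; h_1 = 5; x_2 = 6; y_2 = 6.5; z_2 = 4.5; h_2 = 5.5; x_3 = 5; y_3 = 5; z_3 = 9.5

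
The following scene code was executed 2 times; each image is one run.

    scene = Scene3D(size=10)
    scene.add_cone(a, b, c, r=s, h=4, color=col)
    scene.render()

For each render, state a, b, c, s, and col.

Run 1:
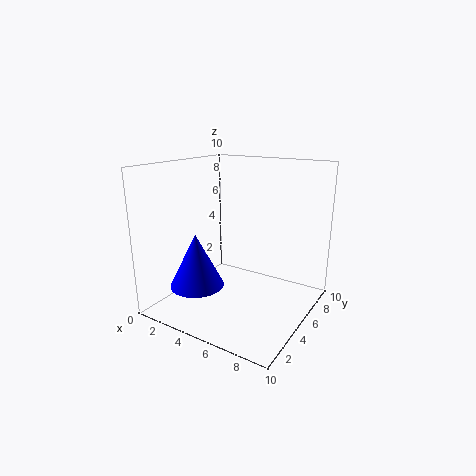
a = 2, b = 4, c = 1, s = 2, col = 'blue'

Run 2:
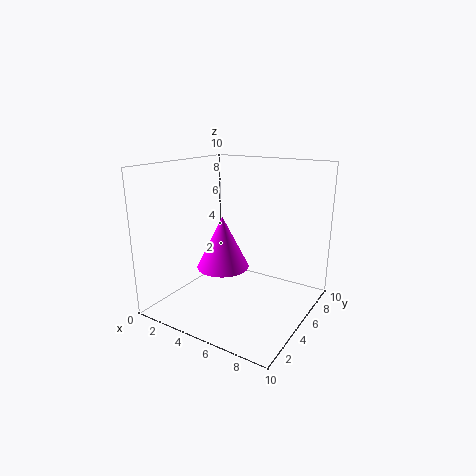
a = 3, b = 6, c = 2, s = 2, col = 'magenta'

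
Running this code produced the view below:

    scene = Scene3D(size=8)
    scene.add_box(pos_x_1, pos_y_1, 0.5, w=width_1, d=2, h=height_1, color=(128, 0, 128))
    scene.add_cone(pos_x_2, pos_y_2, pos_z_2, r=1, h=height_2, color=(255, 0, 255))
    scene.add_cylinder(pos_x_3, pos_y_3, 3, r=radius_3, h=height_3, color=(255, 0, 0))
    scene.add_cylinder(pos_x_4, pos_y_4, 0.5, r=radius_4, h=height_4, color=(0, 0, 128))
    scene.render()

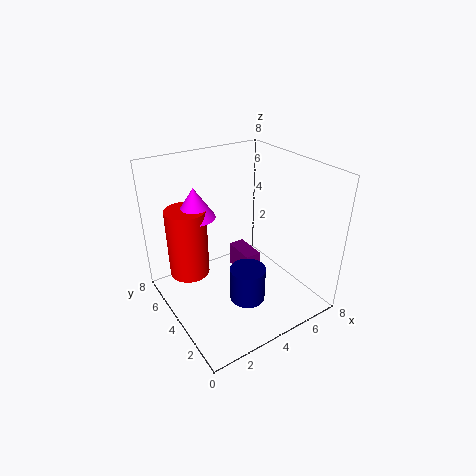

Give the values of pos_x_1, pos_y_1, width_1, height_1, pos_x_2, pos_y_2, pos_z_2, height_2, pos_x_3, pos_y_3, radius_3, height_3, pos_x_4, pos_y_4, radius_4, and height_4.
pos_x_1 = 5, pos_y_1 = 4.5, width_1 = 1, height_1 = 1.5, pos_x_2 = 1.5, pos_y_2 = 4, pos_z_2 = 6, height_2 = 1.5, pos_x_3 = 1, pos_y_3 = 4, radius_3 = 1, height_3 = 3.5, pos_x_4 = 4, pos_y_4 = 3, radius_4 = 1, height_4 = 2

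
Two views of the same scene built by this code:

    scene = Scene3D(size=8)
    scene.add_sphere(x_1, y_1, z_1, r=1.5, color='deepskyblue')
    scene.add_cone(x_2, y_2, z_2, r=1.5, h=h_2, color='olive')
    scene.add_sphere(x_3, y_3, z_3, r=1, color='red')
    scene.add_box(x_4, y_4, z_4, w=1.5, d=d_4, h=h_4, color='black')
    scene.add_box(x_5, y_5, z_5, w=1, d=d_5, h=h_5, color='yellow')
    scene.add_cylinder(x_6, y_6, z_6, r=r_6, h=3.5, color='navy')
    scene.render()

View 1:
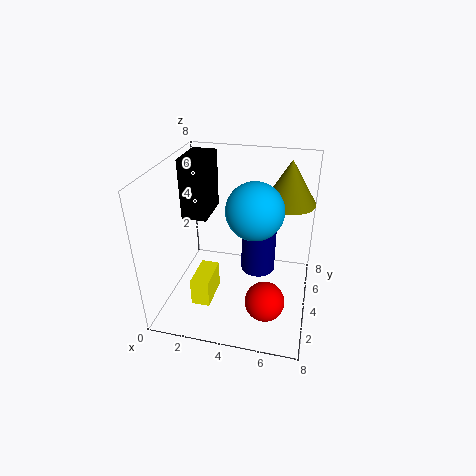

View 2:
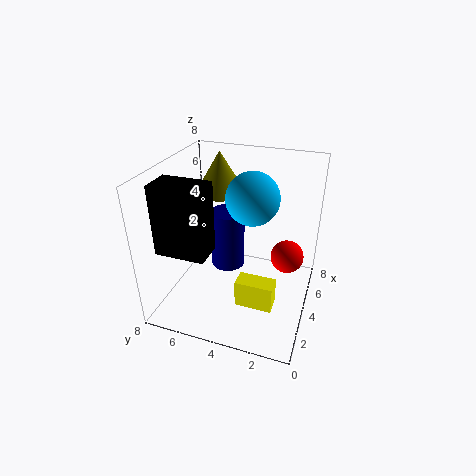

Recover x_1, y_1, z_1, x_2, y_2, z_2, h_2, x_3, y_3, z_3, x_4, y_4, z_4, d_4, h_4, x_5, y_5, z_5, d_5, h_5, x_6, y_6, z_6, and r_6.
x_1 = 5, y_1 = 3.5, z_1 = 6, x_2 = 6.5, y_2 = 6, z_2 = 5.5, h_2 = 2.5, x_3 = 6, y_3 = 1.5, z_3 = 2, x_4 = 0.5, y_4 = 4.5, z_4 = 4.5, d_4 = 2.5, h_4 = 3.5, x_5 = 2, y_5 = 1.5, z_5 = 1, d_5 = 2, h_5 = 1.5, x_6 = 5, y_6 = 5, z_6 = 1.5, r_6 = 1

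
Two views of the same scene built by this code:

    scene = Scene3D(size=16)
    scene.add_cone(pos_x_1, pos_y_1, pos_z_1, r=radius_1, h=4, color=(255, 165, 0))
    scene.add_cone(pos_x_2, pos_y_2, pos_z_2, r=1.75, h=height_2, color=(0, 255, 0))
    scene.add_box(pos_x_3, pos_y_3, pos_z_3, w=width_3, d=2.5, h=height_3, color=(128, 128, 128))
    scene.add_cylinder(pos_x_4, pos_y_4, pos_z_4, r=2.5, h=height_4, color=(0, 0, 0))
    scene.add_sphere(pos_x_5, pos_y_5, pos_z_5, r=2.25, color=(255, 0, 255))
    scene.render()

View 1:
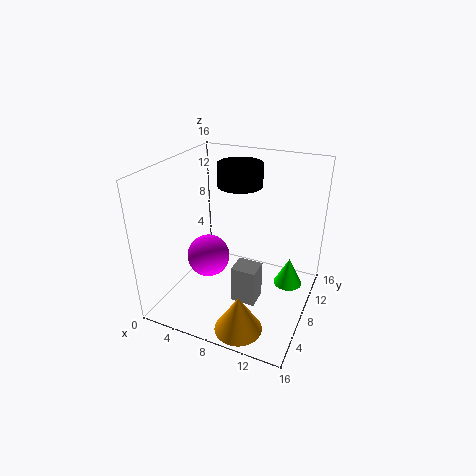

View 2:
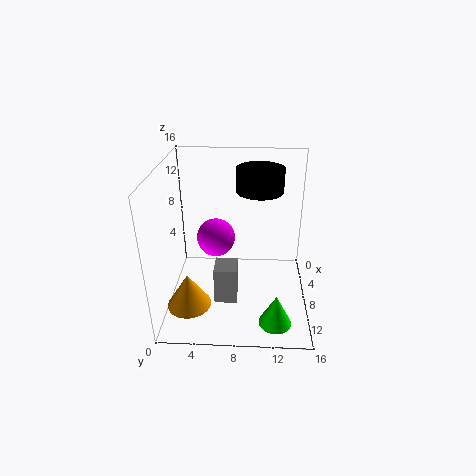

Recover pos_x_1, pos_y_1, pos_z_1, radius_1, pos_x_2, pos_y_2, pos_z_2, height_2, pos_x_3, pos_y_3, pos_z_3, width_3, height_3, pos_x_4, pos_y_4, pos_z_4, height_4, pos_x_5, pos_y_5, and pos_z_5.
pos_x_1 = 10.5; pos_y_1 = 2.5; pos_z_1 = 0.5; radius_1 = 2.5; pos_x_2 = 13; pos_y_2 = 12.25; pos_z_2 = 0.5; height_2 = 3.5; pos_x_3 = 8.25; pos_y_3 = 5.5; pos_z_3 = 1.25; width_3 = 2.75; height_3 = 4.25; pos_x_4 = 7.25; pos_y_4 = 10.25; pos_z_4 = 13.25; height_4 = 2.5; pos_x_5 = 5.75; pos_y_5 = 5.25; pos_z_5 = 6.75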